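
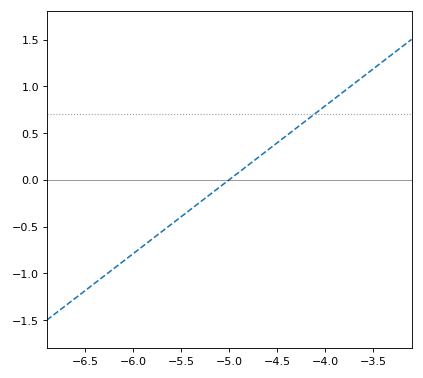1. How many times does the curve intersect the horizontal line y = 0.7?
1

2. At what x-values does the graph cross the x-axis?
-5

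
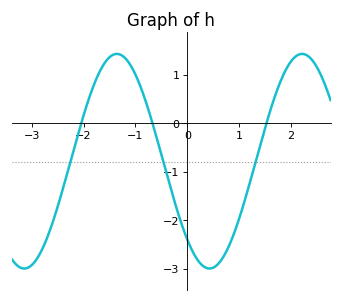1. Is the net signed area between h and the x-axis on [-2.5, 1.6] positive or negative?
negative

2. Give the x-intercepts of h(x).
-2, -0.7, 1.5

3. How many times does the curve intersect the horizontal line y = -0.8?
3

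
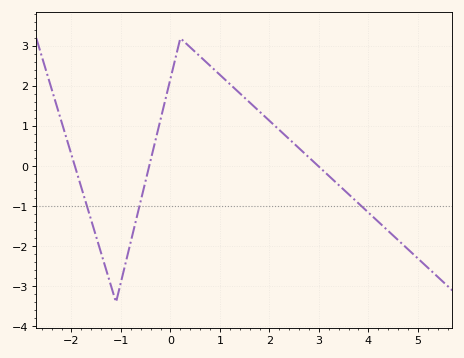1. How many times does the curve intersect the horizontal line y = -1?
3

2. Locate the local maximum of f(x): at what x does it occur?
0.2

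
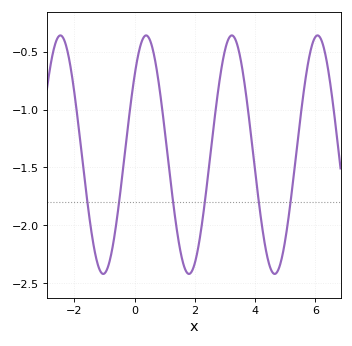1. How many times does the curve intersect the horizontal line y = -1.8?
6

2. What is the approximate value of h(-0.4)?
-1.55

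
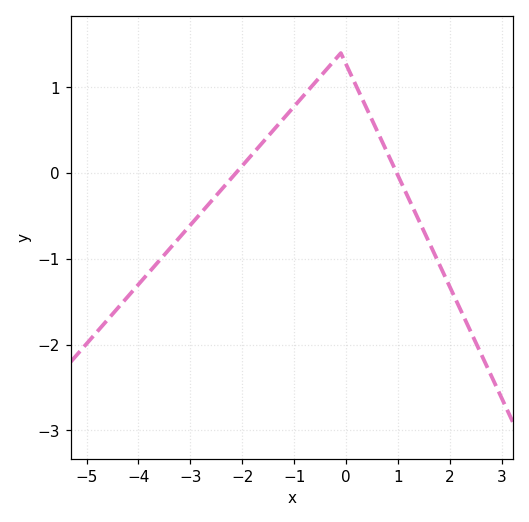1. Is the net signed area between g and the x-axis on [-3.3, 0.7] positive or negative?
positive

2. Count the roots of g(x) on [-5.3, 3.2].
2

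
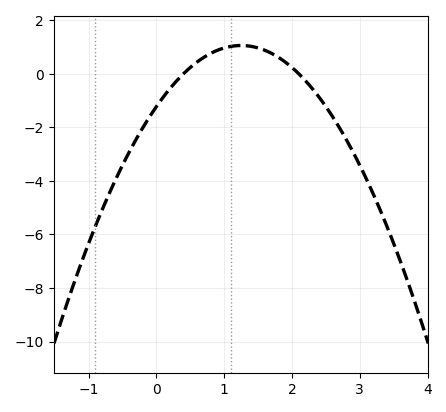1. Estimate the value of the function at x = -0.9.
-5.6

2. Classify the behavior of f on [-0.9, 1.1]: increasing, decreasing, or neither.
increasing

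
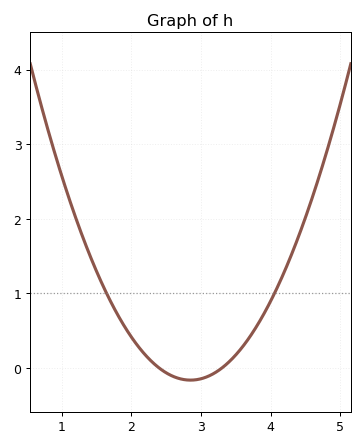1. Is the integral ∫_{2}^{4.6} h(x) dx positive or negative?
positive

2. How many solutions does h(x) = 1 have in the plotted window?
2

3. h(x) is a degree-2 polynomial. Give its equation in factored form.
y = 0.8(x - 2.4)(x - 3.3)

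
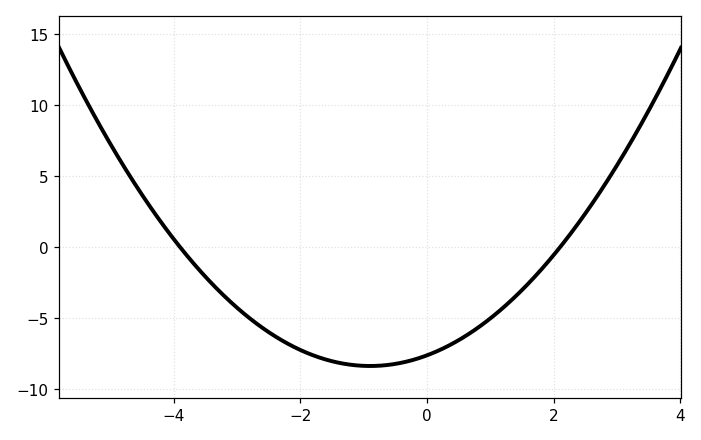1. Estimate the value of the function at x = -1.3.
-8.22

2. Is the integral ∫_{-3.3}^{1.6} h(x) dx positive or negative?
negative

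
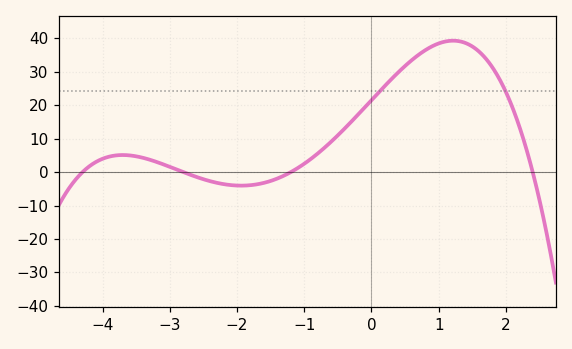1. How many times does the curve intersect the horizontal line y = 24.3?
2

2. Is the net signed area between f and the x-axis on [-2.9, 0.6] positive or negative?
positive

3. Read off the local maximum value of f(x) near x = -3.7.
5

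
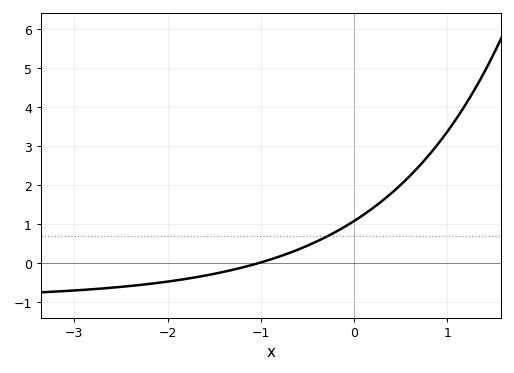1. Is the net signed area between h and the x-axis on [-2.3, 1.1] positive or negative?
positive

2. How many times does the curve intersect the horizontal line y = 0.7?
1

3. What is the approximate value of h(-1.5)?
-0.3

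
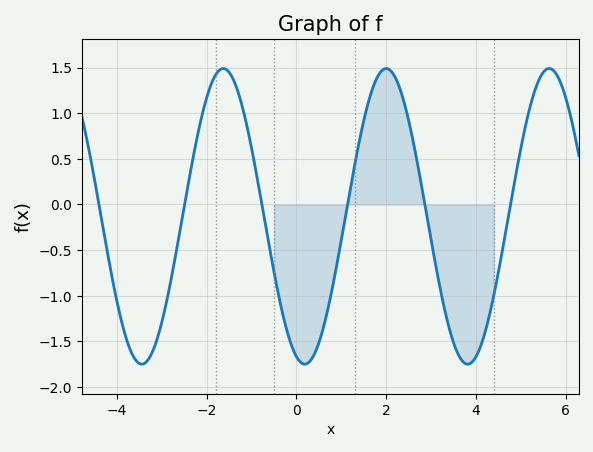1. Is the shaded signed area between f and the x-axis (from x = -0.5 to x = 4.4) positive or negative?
negative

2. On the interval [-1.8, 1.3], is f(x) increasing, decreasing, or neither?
neither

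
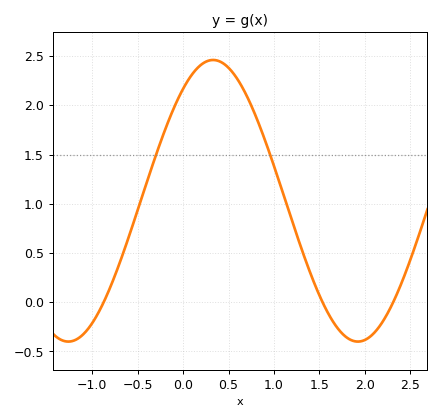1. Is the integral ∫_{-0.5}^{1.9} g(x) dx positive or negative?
positive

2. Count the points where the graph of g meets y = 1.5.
2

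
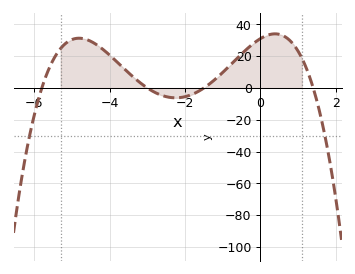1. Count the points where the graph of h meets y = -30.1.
2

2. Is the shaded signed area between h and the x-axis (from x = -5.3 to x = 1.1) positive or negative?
positive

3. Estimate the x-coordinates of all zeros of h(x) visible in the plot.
-5.8, -3, -1.5, 1.4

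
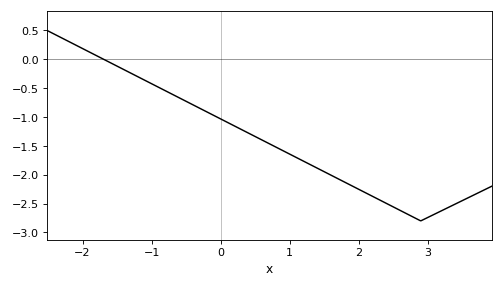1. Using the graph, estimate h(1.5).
-1.95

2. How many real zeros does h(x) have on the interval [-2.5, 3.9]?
1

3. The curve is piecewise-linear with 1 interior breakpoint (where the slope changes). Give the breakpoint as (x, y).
(2.9, -2.8)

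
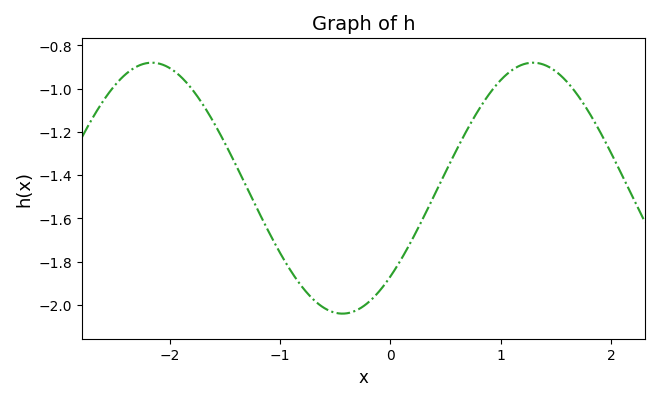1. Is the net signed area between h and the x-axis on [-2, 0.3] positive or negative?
negative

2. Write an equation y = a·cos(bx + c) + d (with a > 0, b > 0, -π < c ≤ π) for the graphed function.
y = 0.58cos(1.8x - 2.4) - 1.46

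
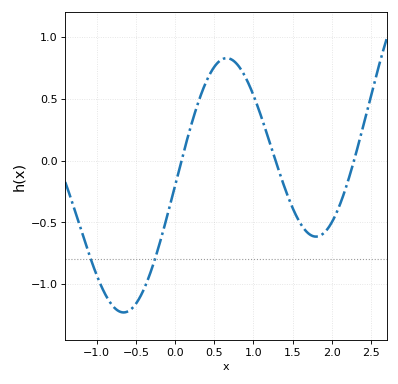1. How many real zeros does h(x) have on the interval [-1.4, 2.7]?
3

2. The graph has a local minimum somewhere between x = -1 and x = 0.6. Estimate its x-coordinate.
-0.7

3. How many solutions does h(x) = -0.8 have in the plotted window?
2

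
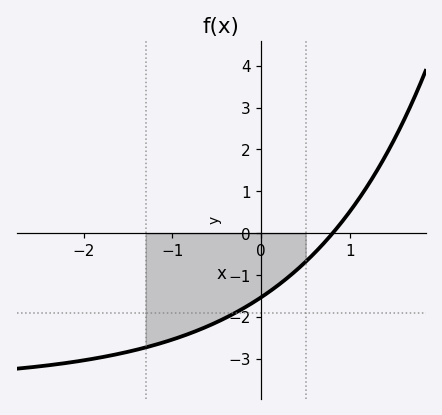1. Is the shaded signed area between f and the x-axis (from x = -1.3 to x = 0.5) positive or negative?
negative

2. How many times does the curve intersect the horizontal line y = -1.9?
1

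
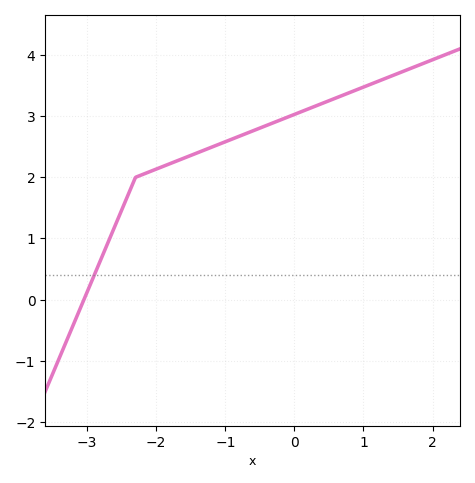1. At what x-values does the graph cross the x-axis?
-3.05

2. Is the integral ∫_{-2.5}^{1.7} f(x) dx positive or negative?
positive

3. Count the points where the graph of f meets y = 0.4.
1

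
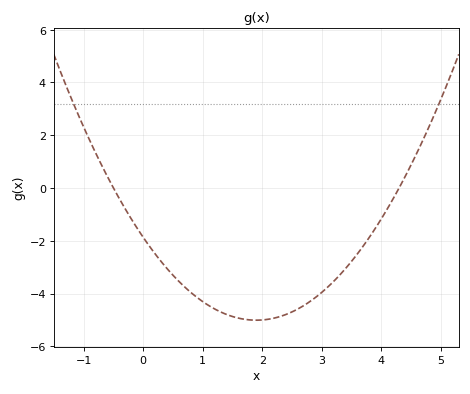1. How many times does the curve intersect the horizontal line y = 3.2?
2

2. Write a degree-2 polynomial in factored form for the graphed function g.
y = 0.87(x + 0.5)(x - 4.3)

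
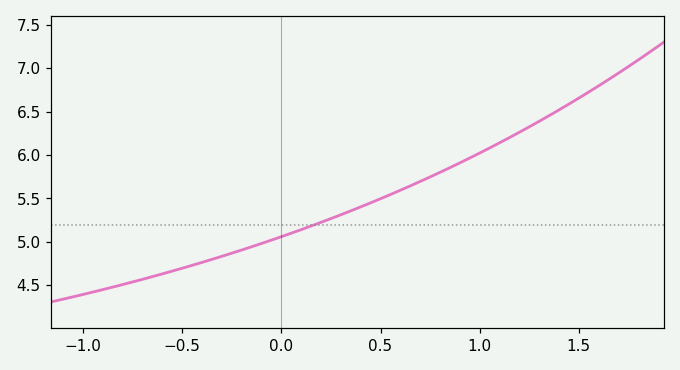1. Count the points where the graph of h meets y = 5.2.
1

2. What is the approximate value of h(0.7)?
5.7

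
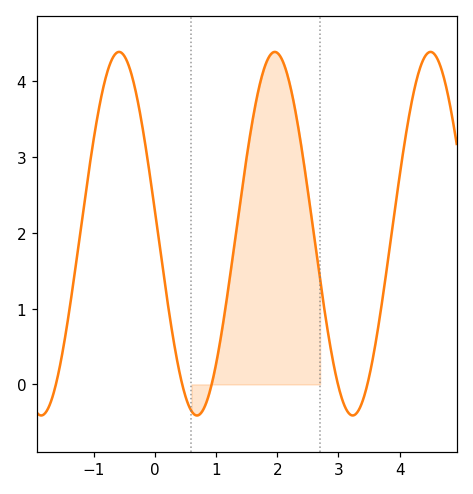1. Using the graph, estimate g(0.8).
-0.3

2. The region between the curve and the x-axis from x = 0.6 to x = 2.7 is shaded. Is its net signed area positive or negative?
positive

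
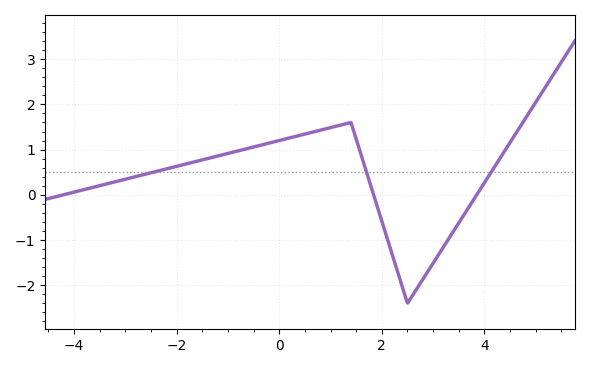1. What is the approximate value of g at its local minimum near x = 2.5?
-2.4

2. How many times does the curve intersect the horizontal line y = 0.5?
3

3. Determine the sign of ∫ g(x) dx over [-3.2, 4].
positive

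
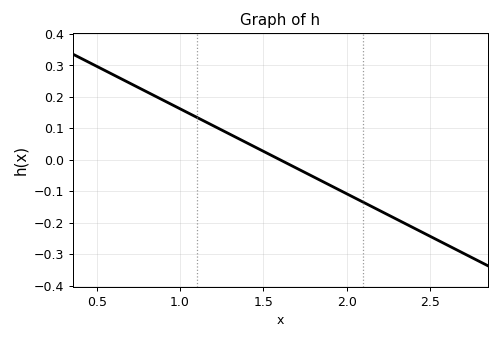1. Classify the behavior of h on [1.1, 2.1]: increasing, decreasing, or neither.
decreasing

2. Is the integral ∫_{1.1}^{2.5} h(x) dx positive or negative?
negative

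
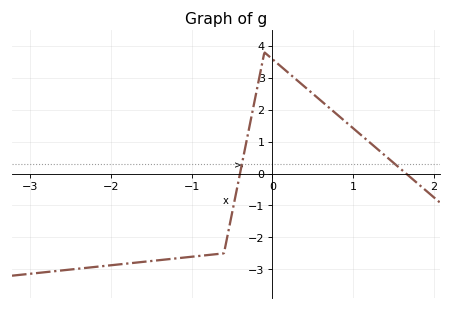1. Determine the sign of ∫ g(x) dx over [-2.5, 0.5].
negative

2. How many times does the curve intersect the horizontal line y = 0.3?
2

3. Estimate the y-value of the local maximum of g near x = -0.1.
3.8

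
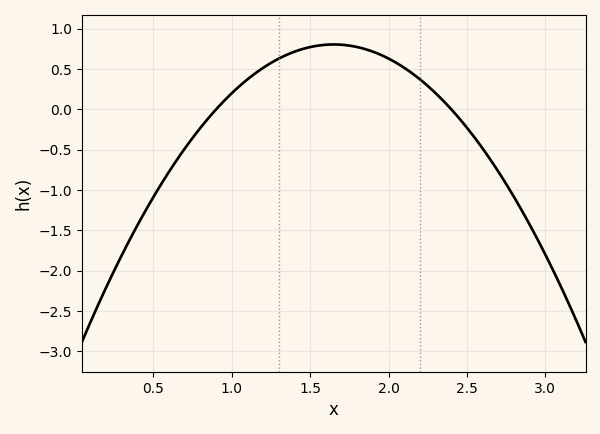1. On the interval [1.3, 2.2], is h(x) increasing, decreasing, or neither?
neither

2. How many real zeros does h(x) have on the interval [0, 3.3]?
2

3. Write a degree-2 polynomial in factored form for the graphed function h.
y = -1.43(x - 0.9)(x - 2.4)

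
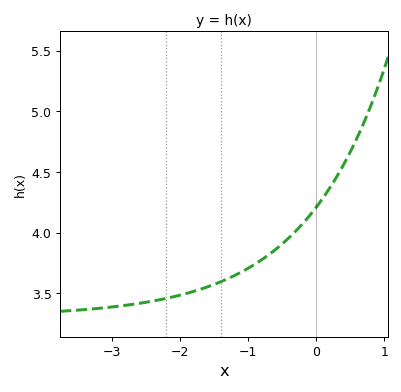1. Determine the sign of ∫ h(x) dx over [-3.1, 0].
positive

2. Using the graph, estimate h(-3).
3.39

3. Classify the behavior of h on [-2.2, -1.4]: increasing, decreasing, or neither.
increasing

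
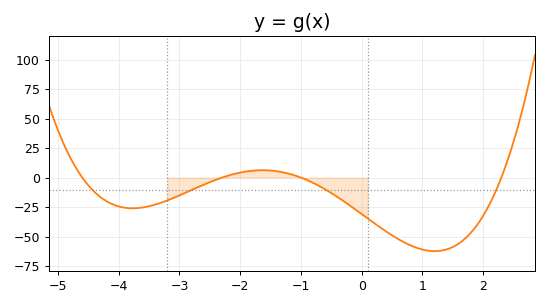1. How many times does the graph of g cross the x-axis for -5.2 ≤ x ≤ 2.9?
4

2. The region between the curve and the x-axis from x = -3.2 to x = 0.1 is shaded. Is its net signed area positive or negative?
negative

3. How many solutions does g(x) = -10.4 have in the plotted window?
4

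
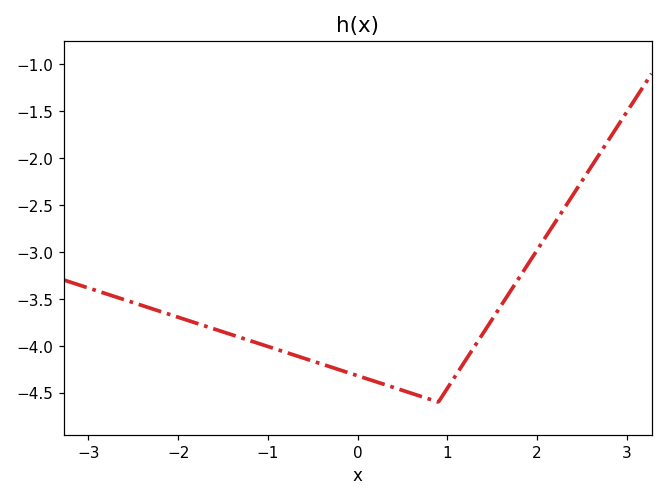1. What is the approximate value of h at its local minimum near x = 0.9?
-4.6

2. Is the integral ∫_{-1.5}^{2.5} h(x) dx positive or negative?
negative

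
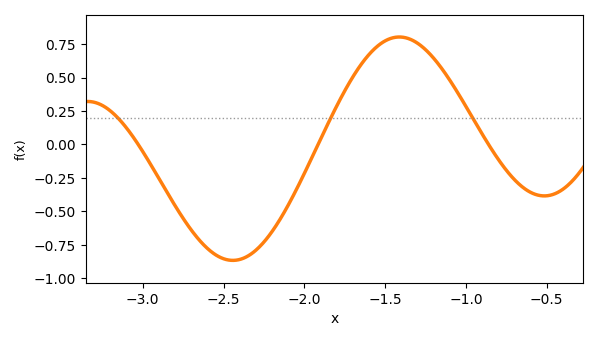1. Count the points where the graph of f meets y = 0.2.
3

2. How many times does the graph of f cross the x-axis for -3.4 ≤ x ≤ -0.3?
3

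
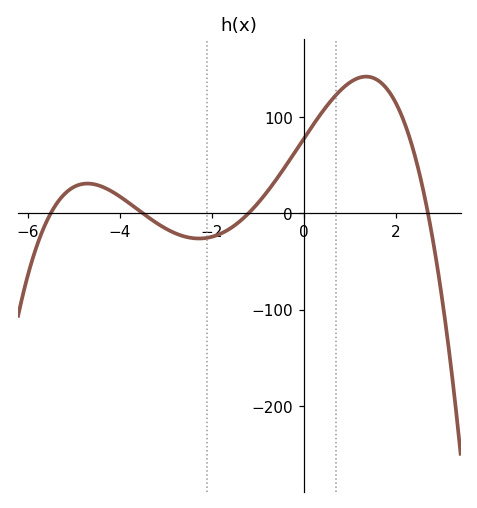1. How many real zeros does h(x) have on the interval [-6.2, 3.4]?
4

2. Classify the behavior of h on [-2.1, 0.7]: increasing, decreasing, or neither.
increasing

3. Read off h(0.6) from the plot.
120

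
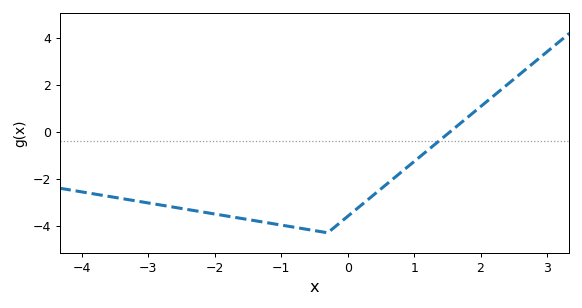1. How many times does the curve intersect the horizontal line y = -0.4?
1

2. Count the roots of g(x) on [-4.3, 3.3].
1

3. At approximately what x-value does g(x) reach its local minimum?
-0.4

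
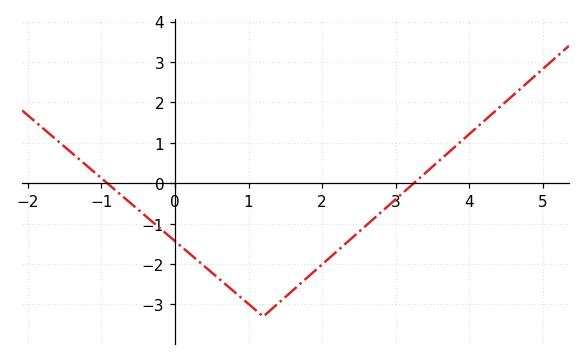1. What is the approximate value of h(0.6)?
-2.4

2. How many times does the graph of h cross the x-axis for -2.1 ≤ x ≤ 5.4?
2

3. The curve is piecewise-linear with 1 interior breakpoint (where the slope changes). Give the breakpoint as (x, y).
(1.2, -3.3)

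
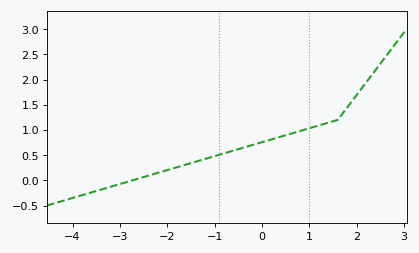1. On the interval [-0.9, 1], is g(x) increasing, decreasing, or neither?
increasing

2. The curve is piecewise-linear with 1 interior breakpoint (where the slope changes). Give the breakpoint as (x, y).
(1.6, 1.2)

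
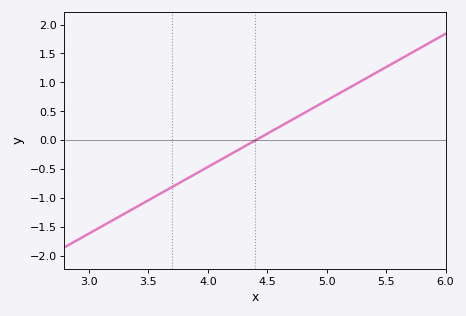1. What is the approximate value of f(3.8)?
-0.69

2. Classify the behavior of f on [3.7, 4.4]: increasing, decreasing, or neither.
increasing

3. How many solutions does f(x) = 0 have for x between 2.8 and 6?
1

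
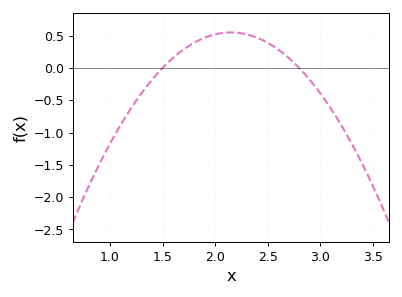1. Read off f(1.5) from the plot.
0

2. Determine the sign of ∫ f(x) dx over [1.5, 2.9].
positive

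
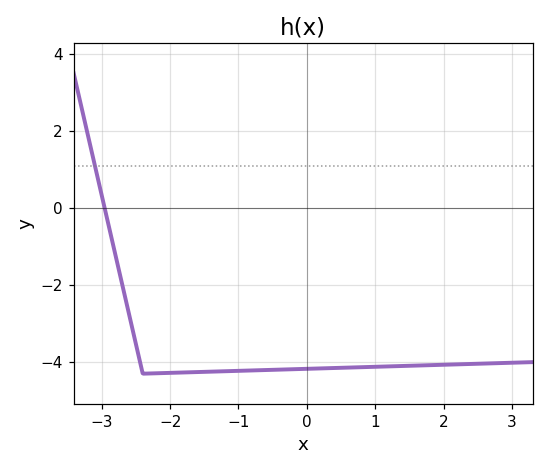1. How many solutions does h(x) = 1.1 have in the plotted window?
1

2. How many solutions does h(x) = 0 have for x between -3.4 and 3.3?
1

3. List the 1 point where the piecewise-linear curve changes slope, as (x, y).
(-2.4, -4.3)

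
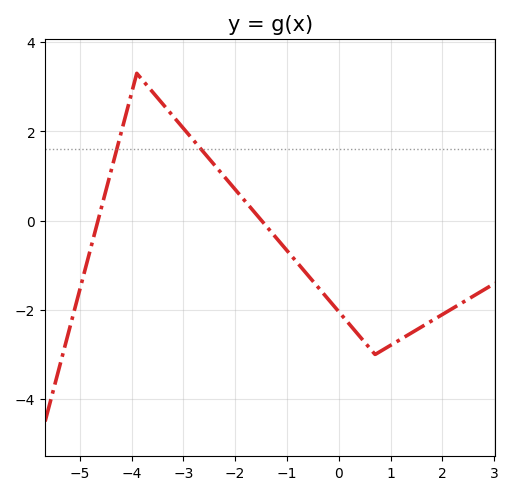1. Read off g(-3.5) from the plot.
2.75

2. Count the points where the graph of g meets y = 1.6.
2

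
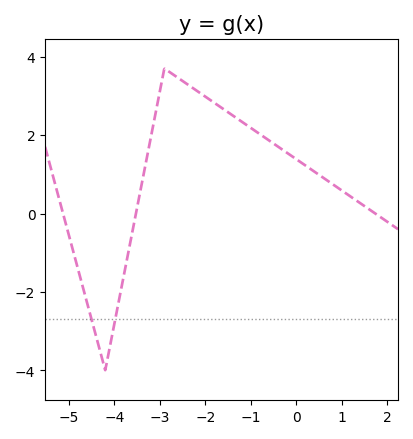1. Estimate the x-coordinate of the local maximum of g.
-2.8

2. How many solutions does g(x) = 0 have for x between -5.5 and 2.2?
3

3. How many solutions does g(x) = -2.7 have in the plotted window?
2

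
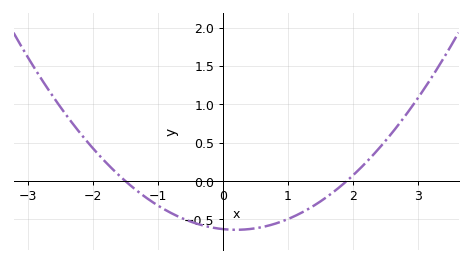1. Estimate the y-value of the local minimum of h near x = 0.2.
-0.65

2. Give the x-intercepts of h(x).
-1.5, 1.9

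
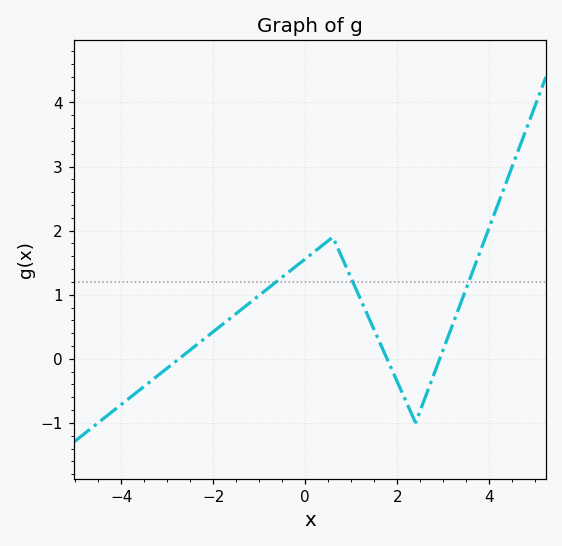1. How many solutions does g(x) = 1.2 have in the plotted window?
3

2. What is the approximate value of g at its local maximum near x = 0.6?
1.9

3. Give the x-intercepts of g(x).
-2.75, 1.78, 2.93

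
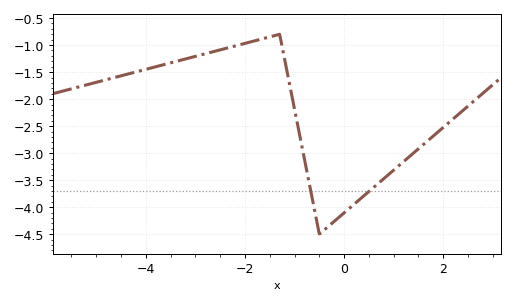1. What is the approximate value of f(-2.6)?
-1.1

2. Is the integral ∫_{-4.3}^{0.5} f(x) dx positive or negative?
negative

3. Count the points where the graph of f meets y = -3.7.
2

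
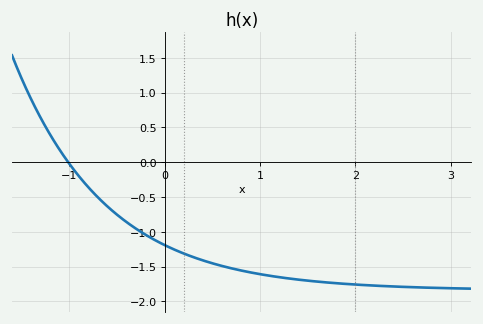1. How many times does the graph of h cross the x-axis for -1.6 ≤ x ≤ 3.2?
1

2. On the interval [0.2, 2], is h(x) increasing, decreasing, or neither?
decreasing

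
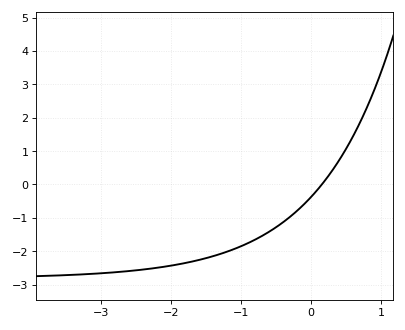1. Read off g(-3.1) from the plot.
-2.7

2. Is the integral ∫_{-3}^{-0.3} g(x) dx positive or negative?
negative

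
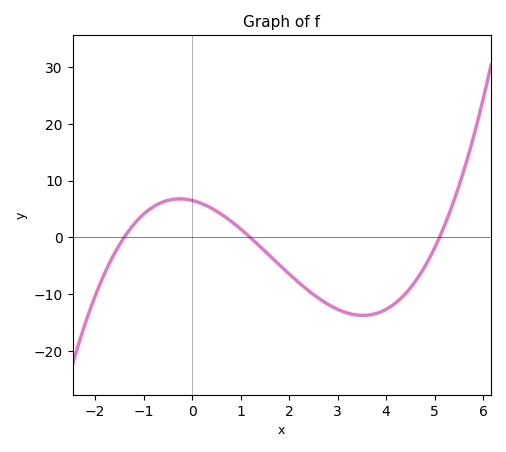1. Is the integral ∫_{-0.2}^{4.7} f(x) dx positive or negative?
negative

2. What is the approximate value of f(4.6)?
-8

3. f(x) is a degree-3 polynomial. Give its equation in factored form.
y = 0.76(x + 1.4)(x - 1.2)(x - 5.1)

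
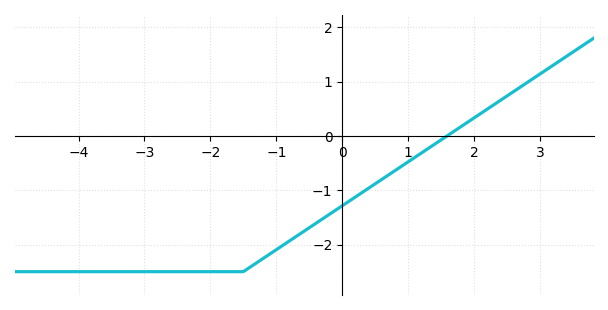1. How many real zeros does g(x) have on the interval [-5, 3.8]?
1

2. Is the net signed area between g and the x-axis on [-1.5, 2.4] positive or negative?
negative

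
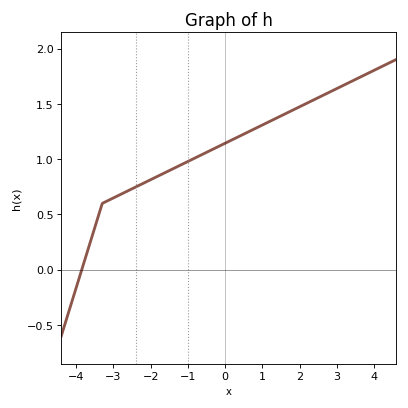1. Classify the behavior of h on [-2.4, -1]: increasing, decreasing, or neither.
increasing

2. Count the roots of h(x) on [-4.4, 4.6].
1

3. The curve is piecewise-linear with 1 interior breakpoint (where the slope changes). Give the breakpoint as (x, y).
(-3.3, 0.6)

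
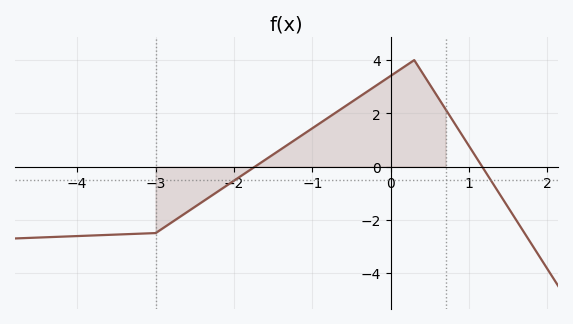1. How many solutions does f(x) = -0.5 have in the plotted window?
2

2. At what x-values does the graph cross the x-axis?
-1.73, 1.17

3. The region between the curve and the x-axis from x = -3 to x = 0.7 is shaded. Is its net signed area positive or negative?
positive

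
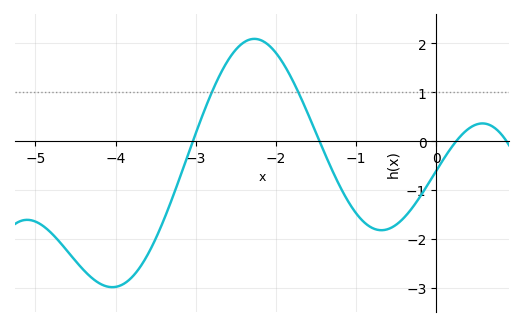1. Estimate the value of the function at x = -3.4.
-1.6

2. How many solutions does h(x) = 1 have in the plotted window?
2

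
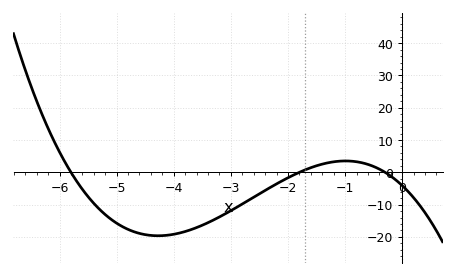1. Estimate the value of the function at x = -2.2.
-3.58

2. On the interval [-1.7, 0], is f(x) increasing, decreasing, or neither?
neither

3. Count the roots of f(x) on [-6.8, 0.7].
3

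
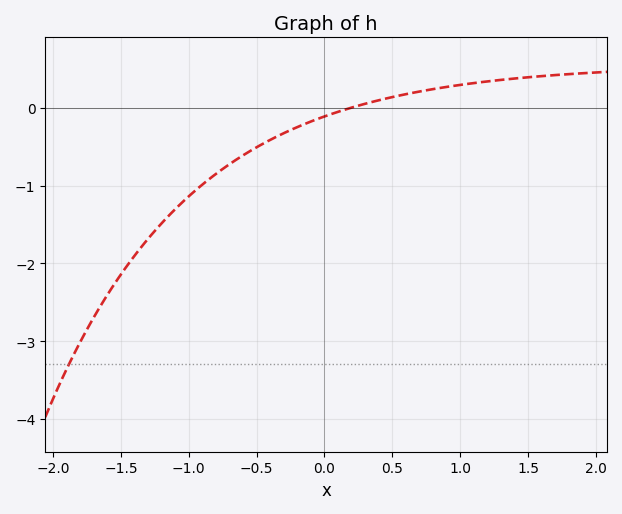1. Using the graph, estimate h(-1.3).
-1.7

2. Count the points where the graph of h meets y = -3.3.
1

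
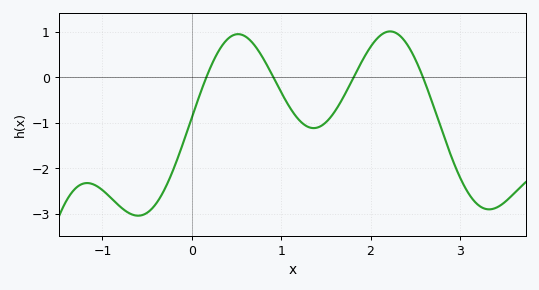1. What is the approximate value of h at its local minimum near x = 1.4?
-1.1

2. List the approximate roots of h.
0.2, 0.9, 1.8, 2.6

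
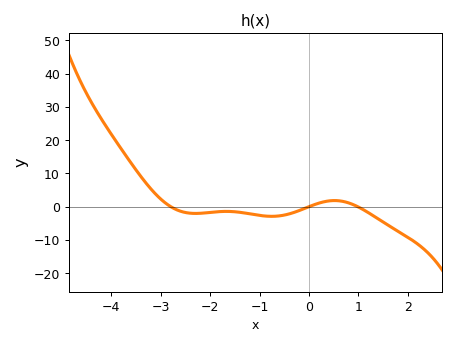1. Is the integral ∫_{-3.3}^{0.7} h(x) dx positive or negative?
negative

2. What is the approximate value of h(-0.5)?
-3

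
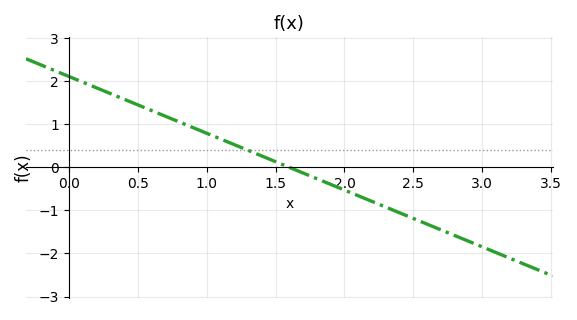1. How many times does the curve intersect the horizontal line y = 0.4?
1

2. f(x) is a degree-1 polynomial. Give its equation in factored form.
y = -1.32(x - 1.6)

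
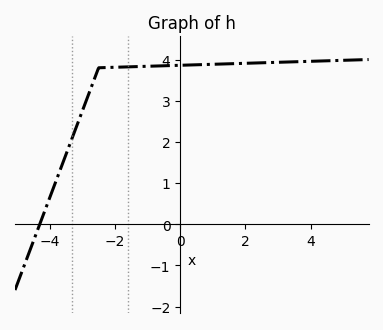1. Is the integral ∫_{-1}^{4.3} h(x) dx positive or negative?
positive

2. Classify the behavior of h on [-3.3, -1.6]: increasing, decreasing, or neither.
increasing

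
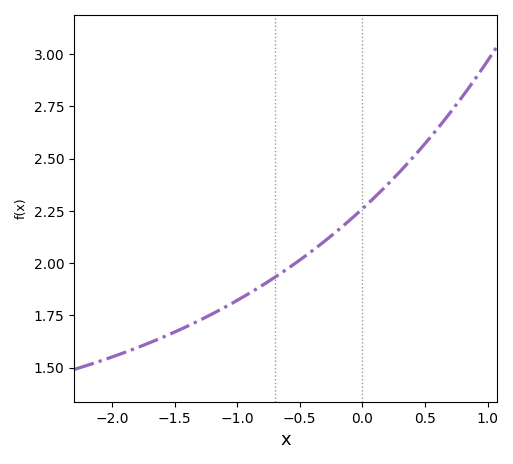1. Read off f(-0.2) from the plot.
2.16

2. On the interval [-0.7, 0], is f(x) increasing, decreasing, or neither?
increasing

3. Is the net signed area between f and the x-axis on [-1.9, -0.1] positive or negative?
positive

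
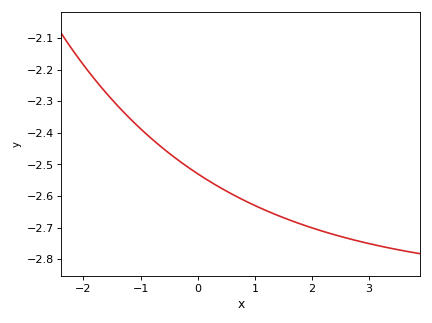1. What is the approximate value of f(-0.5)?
-2.46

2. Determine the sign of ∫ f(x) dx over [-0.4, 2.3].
negative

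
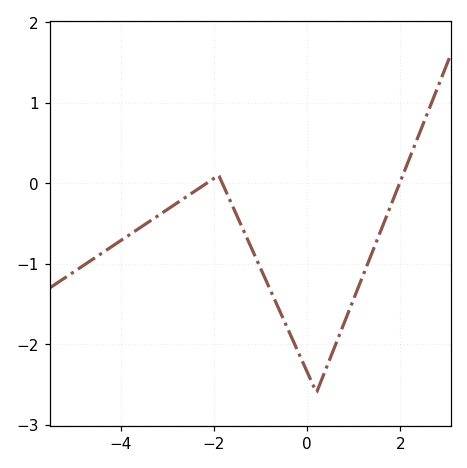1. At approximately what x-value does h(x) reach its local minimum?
0.2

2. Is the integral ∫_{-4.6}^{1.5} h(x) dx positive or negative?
negative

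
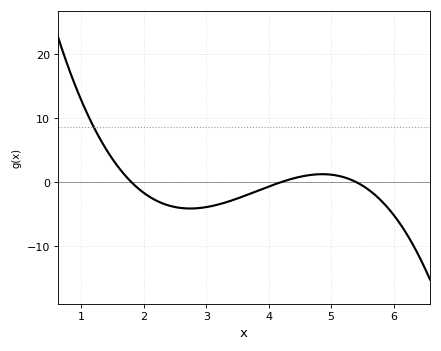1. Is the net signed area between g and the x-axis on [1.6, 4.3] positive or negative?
negative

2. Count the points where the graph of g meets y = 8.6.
1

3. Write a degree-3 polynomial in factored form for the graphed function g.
y = -1.13(x - 1.8)(x - 4.2)(x - 5.4)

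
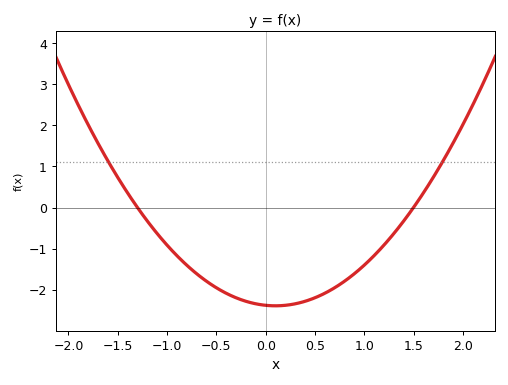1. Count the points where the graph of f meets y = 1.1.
2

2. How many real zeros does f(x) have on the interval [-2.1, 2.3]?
2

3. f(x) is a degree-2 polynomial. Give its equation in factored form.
y = 1.22(x + 1.3)(x - 1.5)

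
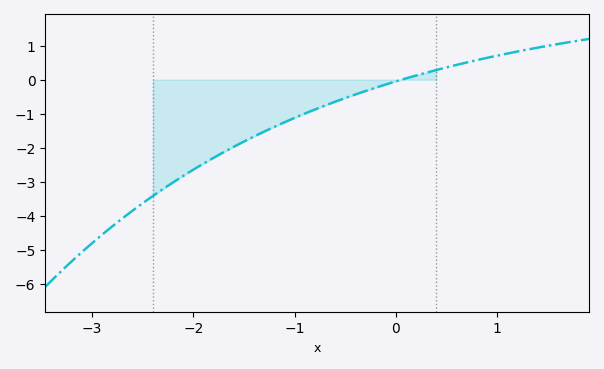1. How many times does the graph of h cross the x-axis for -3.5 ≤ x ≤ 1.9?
1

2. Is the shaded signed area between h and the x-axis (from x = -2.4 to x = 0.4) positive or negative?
negative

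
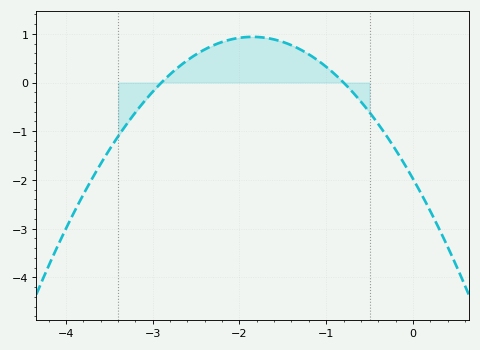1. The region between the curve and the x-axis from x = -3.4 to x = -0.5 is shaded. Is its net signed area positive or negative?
positive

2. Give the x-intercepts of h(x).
-2.9, -0.8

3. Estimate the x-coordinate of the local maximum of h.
-1.8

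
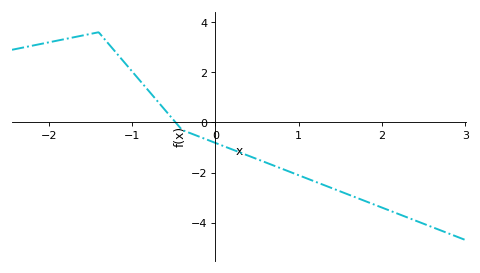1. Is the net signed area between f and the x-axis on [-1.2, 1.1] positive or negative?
negative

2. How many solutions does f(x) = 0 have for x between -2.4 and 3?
1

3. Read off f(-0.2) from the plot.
-0.6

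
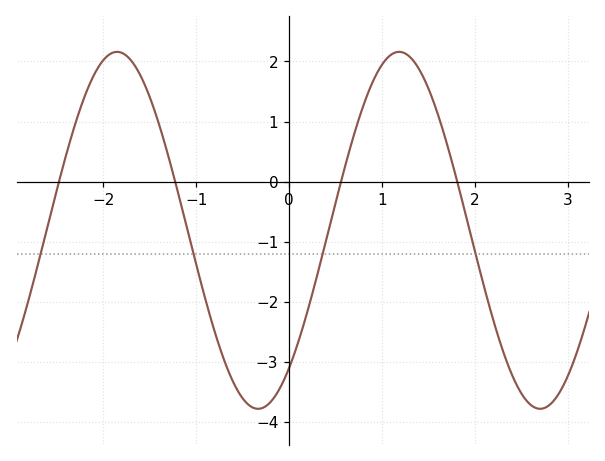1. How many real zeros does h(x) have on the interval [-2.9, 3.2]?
4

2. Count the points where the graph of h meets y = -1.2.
4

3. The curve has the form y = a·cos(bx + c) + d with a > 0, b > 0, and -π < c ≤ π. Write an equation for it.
y = 2.97cos(2.1x - 2.5) - 0.81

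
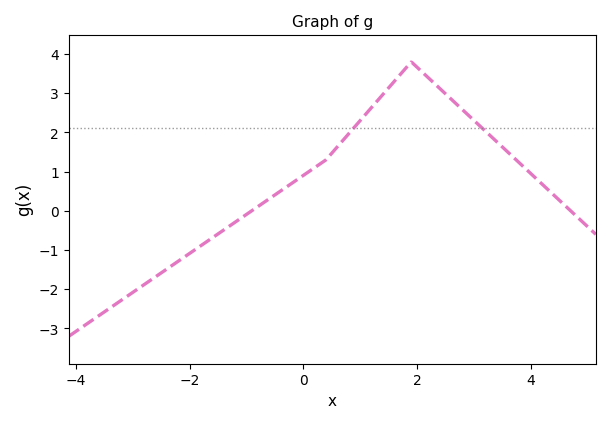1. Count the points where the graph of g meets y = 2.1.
2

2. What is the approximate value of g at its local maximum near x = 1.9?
3.8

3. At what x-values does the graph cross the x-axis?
-0.907, 4.7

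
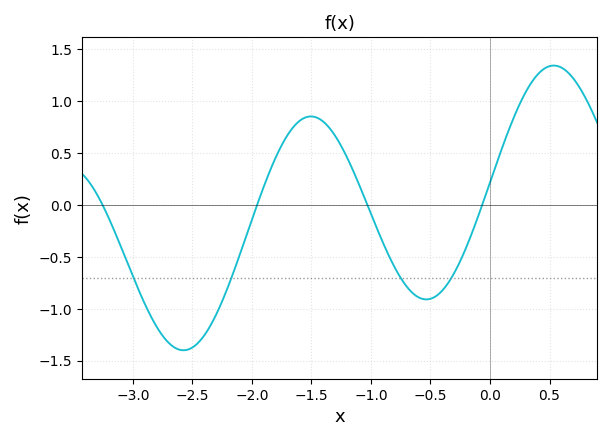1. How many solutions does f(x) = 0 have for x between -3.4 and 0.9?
4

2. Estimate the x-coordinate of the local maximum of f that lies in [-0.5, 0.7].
0.536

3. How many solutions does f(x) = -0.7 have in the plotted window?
4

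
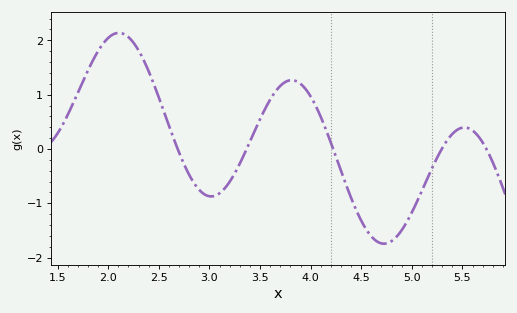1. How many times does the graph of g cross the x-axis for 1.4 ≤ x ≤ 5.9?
5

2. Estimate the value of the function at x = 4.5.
-1.32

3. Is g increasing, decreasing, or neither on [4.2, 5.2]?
neither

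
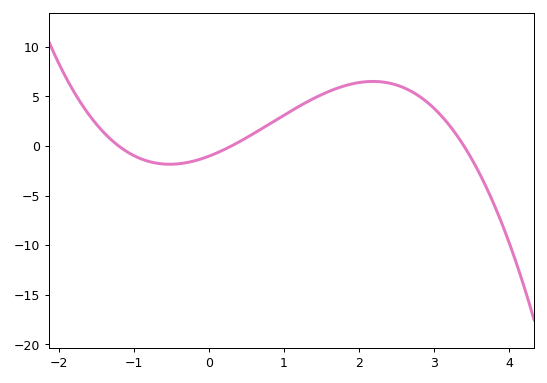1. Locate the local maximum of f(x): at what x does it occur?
2.2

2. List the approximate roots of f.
-1.2, 0.3, 3.4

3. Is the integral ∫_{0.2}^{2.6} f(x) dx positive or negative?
positive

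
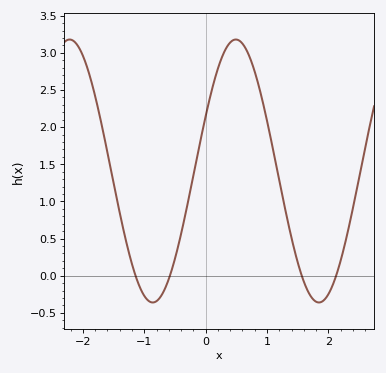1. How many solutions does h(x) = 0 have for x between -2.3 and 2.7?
4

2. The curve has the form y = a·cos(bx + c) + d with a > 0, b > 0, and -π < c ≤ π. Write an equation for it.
y = 1.77cos(2.3x - 1.1) + 1.41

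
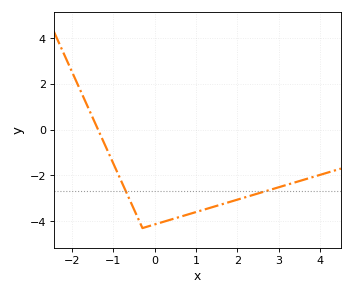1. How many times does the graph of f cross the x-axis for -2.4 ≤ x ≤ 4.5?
1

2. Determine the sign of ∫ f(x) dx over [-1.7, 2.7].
negative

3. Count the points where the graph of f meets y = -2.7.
2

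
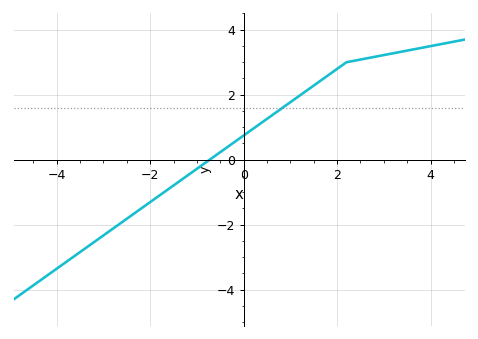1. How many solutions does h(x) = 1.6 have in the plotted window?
1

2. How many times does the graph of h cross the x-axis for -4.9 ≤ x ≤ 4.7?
1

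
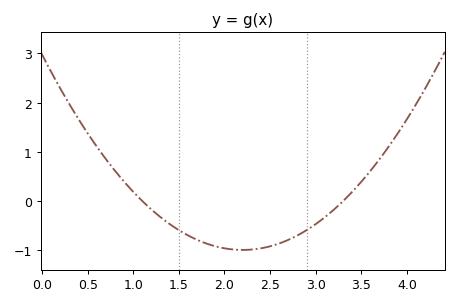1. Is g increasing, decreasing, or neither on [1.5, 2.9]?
neither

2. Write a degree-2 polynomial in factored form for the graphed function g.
y = 0.82(x - 1.1)(x - 3.3)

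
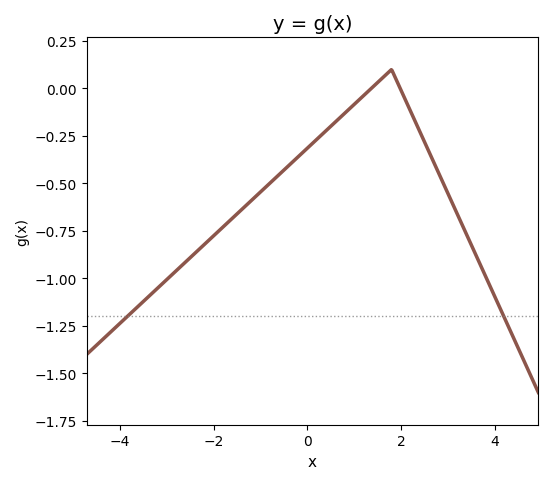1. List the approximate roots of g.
1.37, 1.98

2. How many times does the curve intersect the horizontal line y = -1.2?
2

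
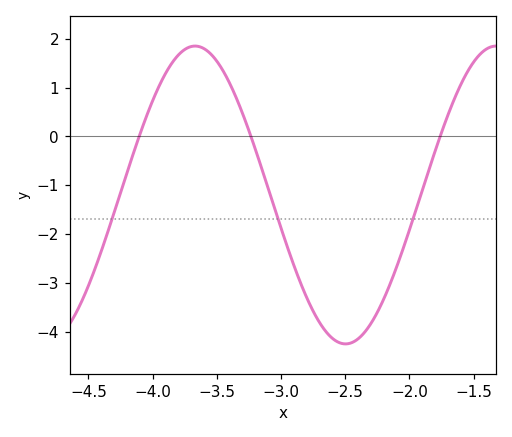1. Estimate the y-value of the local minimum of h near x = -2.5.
-4.2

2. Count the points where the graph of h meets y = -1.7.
3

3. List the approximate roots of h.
-4.1, -3.25, -1.75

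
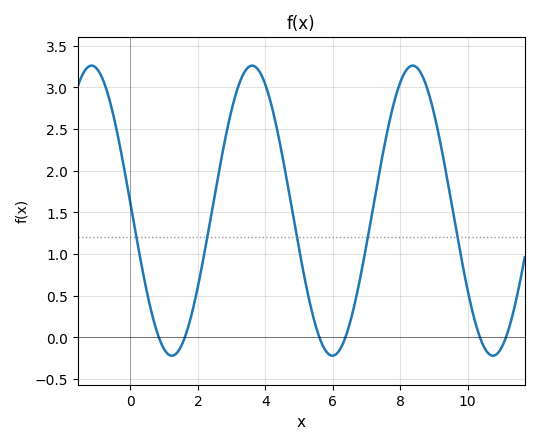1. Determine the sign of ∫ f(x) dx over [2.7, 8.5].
positive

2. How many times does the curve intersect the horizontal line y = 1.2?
5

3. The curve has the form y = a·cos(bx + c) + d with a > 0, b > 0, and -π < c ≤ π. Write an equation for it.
y = 1.74cos(1.32x + 1.52) + 1.52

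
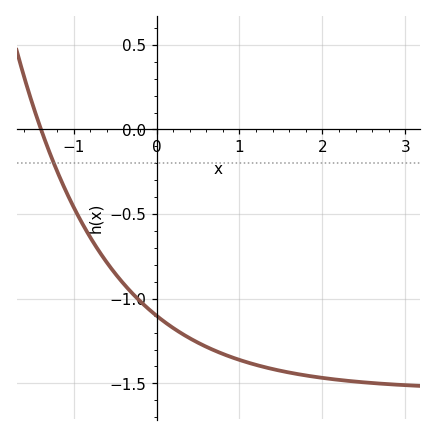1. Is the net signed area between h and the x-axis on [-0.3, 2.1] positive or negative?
negative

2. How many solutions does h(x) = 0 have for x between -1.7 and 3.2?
1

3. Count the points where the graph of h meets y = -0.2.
1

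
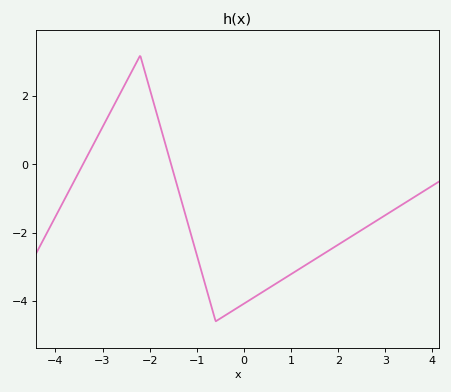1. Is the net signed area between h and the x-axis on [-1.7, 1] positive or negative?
negative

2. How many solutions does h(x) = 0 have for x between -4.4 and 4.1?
2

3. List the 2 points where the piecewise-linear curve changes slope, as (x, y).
(-2.2, 3.2); (-0.6, -4.6)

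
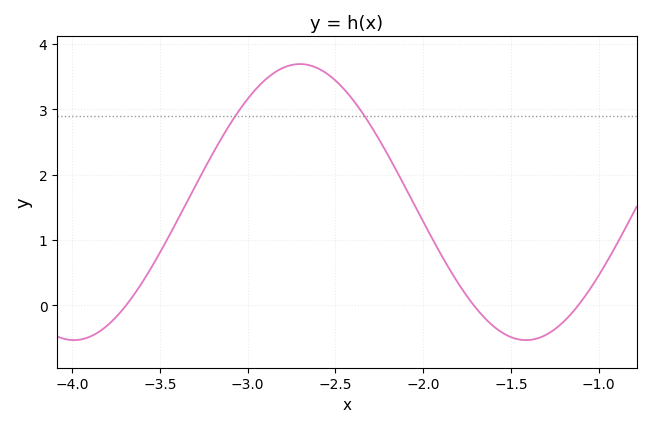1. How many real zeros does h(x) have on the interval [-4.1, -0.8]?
3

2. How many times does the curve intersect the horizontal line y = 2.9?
2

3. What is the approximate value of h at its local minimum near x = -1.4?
-0.5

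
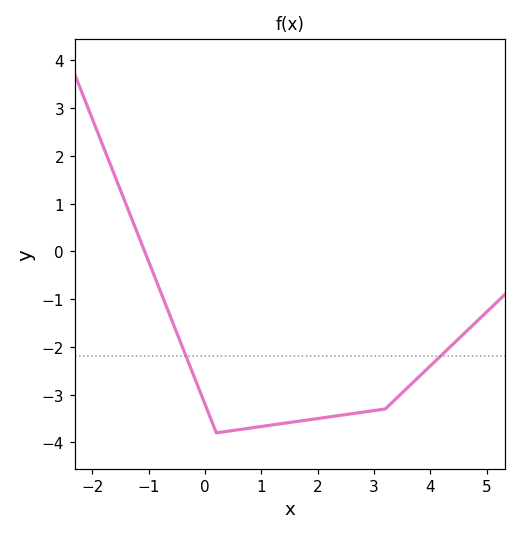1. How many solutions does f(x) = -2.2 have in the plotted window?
2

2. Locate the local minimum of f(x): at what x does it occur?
0.201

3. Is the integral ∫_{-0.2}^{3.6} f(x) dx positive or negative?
negative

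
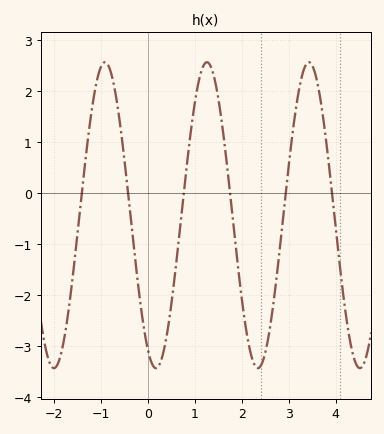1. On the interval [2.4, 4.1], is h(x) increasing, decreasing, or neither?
neither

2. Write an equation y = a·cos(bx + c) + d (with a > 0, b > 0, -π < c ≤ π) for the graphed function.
y = 3cos(2.89x + 2.65) - 0.43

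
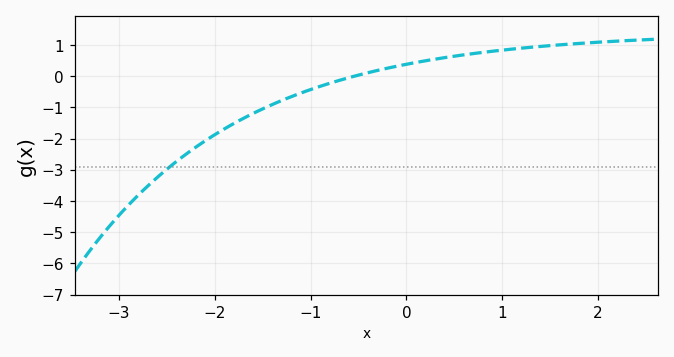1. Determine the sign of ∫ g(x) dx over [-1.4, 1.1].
positive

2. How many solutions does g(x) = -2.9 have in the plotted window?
1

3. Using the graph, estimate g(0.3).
0.544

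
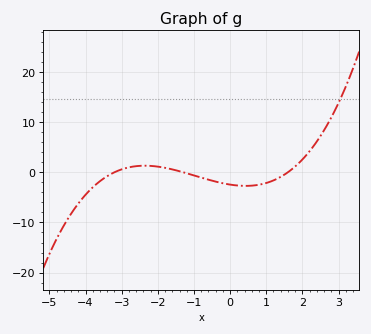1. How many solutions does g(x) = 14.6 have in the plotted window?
1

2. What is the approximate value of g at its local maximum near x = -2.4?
1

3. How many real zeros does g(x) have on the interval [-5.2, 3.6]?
3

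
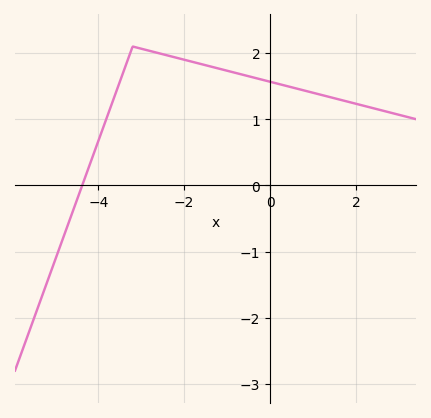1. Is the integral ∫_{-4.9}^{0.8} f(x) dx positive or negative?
positive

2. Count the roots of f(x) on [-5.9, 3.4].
1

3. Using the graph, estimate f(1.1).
1.38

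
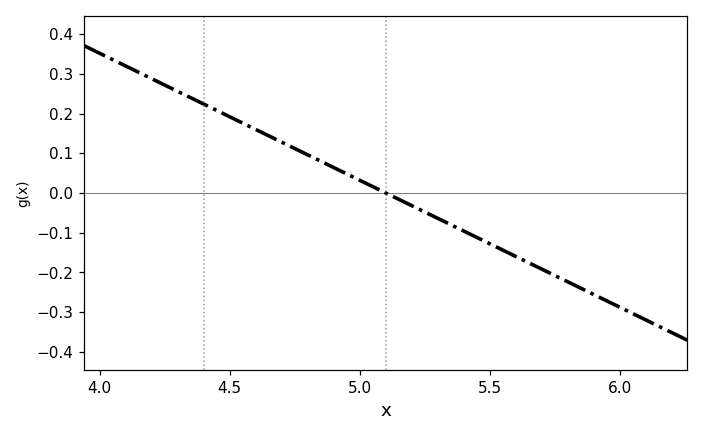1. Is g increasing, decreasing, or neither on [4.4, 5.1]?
decreasing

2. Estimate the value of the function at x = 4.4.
0.224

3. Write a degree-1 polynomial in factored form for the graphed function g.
y = -0.32(x - 5.1)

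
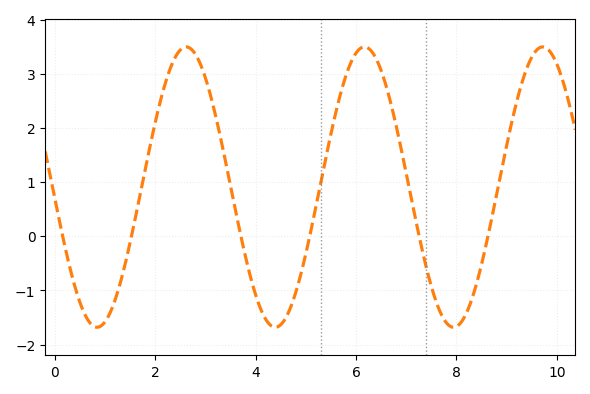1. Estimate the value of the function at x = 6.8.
2.04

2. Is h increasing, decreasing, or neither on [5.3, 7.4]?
neither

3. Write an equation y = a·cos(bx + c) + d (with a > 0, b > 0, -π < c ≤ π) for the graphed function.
y = 2.59cos(1.77x + 1.65) + 0.91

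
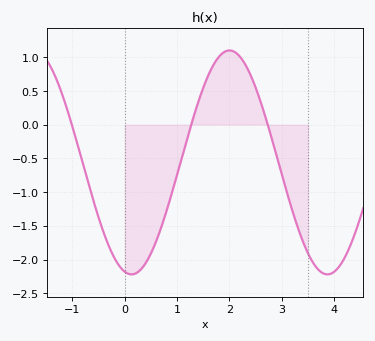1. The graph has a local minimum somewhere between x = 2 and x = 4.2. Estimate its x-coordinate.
3.87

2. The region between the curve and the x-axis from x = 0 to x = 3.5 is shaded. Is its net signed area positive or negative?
negative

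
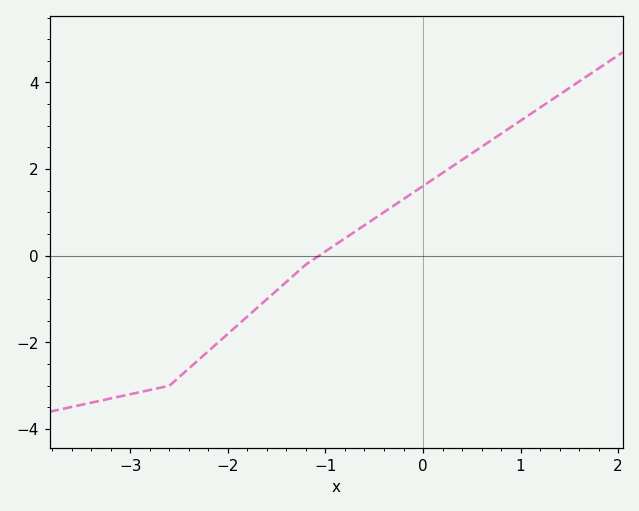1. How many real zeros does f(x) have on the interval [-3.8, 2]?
1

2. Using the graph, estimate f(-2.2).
-2.2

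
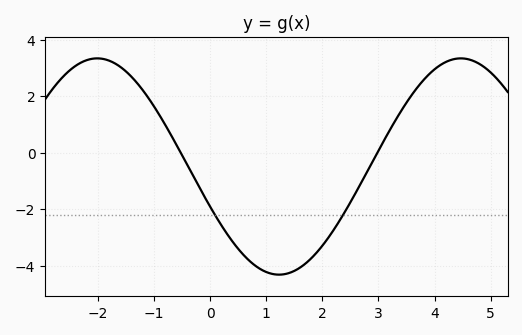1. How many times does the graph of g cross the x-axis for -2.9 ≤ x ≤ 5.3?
2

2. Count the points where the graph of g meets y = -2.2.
2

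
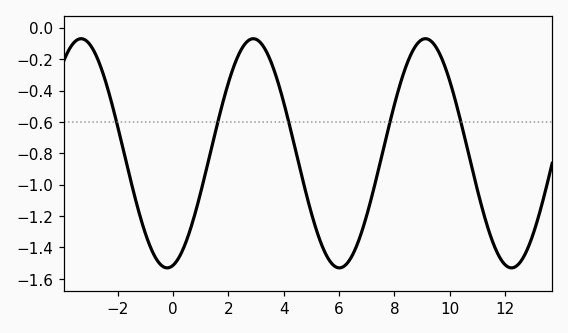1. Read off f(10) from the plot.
-0.34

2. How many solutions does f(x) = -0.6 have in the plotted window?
5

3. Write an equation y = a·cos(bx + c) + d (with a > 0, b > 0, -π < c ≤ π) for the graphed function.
y = 0.73cos(1x - 2.9) - 0.8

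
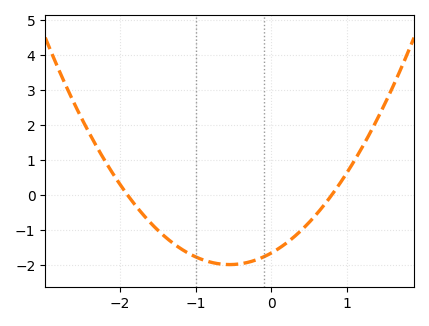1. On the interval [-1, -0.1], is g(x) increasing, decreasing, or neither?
neither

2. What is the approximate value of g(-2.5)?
2.2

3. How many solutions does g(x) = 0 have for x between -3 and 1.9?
2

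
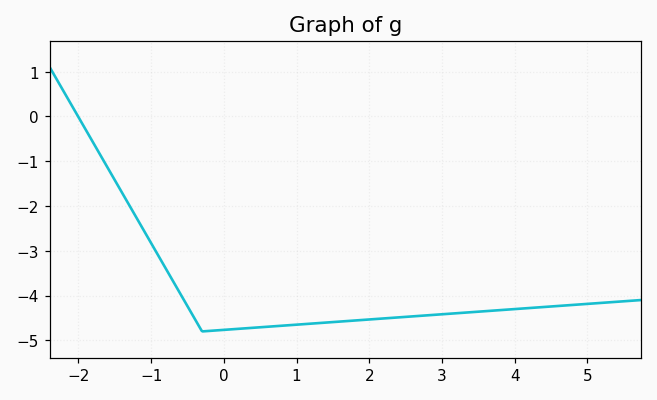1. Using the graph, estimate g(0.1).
-4.8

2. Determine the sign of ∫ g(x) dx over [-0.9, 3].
negative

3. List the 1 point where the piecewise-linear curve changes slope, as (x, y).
(-0.3, -4.8)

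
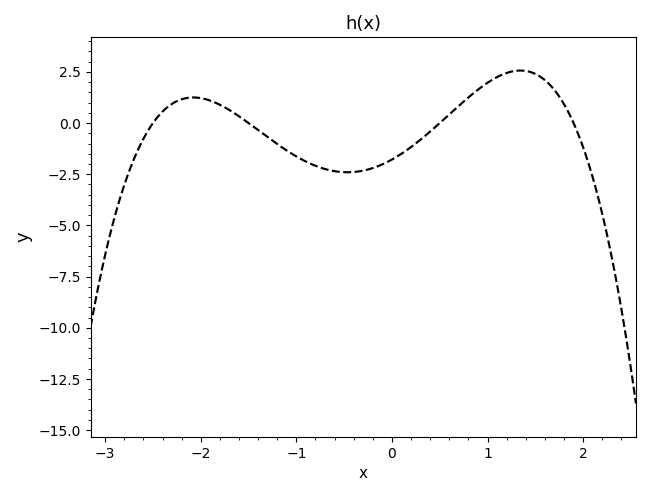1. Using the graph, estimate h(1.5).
2.4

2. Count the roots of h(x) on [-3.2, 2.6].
4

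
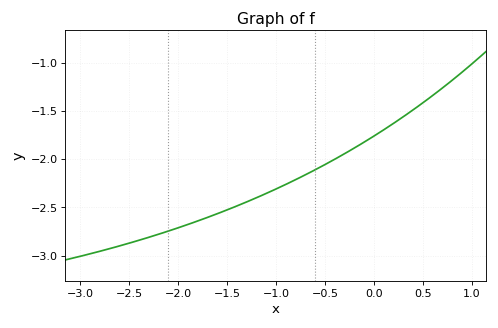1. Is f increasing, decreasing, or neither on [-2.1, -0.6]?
increasing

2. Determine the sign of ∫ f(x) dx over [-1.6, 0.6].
negative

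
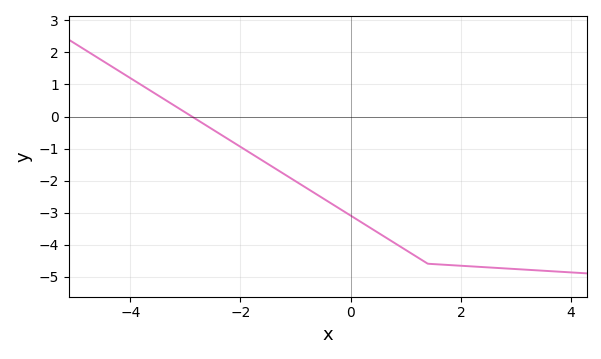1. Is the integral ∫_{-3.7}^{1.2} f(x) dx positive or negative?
negative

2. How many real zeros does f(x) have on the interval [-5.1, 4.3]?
1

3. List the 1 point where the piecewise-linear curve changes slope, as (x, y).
(1.4, -4.6)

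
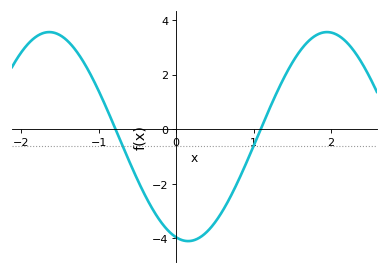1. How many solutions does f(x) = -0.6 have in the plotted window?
2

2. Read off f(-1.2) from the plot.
2.4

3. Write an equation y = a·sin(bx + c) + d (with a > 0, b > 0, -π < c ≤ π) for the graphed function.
y = 3.83sin(1.8x - 1.8) - 0.27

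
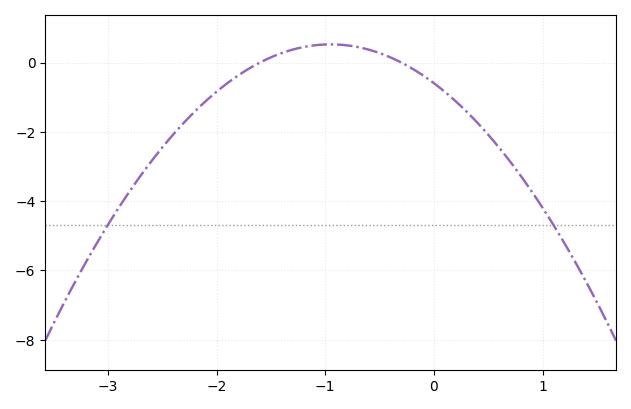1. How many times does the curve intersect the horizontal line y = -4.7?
2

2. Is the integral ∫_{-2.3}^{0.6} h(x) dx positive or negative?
negative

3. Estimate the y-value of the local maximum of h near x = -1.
0.6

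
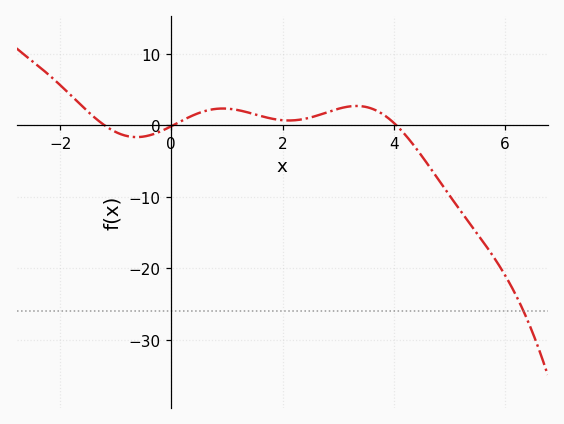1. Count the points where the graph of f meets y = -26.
1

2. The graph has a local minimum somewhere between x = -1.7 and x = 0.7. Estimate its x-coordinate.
-0.625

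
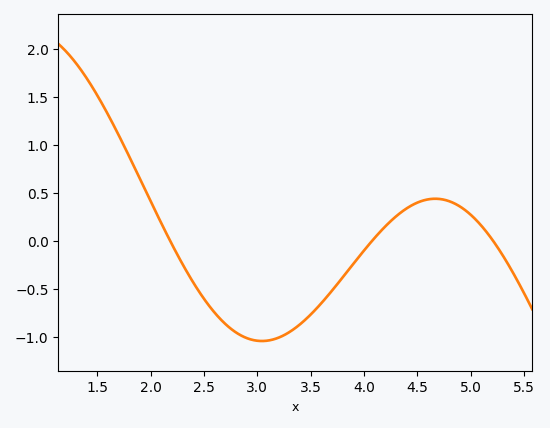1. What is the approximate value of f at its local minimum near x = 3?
-1.05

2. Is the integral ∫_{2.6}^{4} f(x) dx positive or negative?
negative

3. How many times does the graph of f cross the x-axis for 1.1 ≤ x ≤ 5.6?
3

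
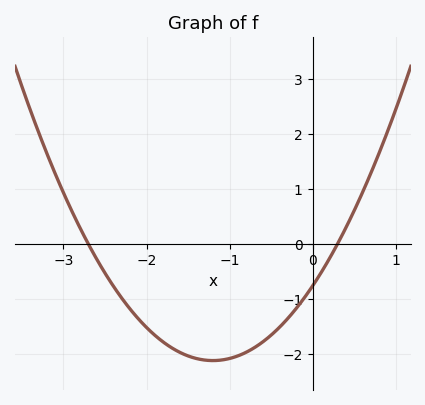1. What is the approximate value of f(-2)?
-1.51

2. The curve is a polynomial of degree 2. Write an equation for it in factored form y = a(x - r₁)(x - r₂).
y = 0.94(x + 2.7)(x - 0.3)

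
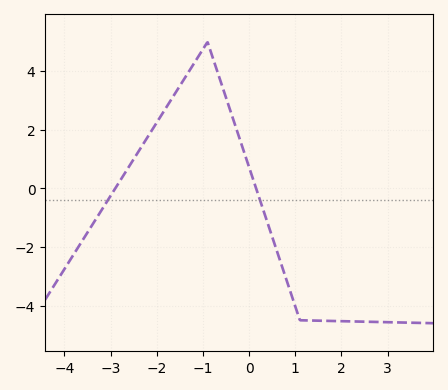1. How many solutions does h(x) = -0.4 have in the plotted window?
2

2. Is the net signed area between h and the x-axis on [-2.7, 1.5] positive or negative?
positive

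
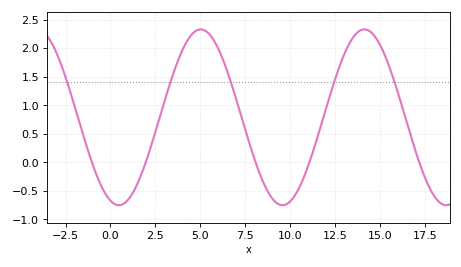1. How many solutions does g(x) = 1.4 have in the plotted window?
5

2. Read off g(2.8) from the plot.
0.85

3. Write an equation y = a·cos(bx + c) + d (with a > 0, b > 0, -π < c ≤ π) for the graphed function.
y = 1.54cos(0.69x + 2.8) + 0.79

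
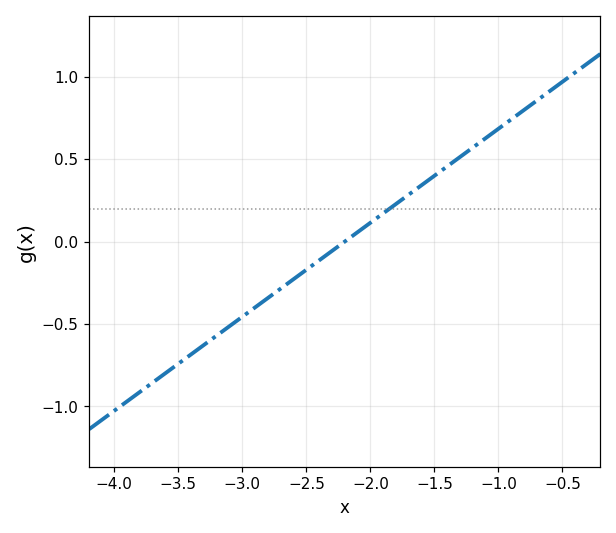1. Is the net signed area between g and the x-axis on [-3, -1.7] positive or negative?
negative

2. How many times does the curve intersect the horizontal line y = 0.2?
1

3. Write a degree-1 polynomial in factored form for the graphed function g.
y = 0.57(x + 2.2)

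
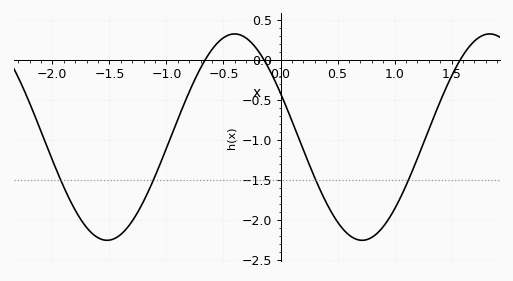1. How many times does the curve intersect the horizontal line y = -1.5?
4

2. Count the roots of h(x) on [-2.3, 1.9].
3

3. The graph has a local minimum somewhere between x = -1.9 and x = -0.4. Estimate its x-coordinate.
-1.5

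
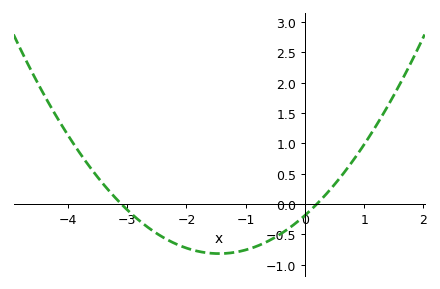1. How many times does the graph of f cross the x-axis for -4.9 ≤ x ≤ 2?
2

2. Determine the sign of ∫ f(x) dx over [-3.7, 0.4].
negative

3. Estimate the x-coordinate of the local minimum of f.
-1.45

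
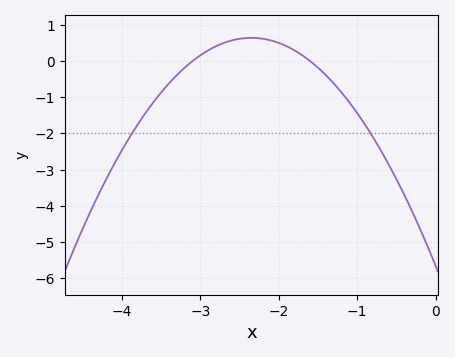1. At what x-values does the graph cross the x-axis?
-3.1, -1.6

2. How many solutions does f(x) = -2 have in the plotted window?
2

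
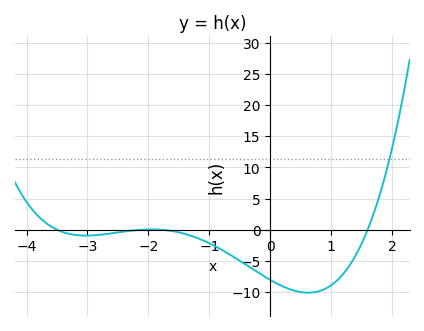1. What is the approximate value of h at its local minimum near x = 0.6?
-10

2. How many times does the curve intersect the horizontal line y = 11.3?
1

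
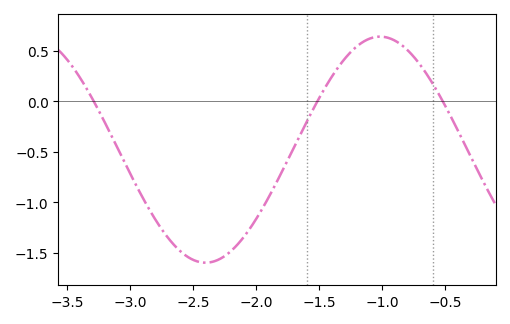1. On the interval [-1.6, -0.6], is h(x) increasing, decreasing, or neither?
neither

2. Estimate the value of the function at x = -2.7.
-1.35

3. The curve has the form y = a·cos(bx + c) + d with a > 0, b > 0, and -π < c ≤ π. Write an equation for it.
y = 1.12cos(2.27x + 2.31) - 0.48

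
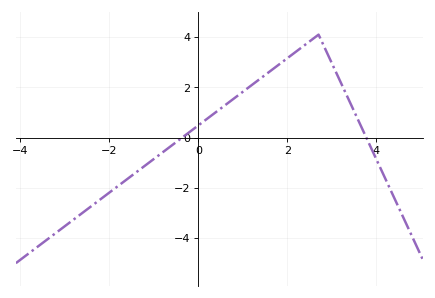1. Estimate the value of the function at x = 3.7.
0.272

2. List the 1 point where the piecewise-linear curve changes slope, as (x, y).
(2.7, 4.1)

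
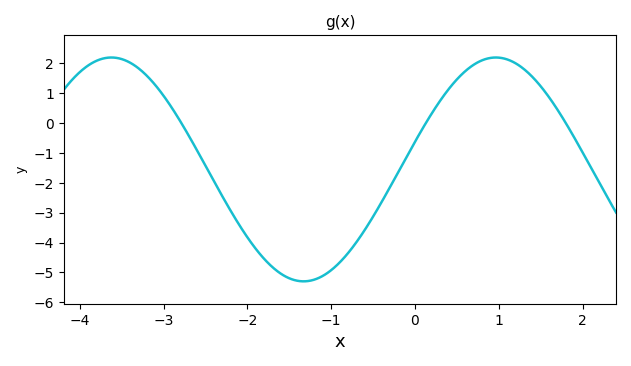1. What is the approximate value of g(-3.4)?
2.03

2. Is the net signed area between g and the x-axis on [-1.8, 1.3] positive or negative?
negative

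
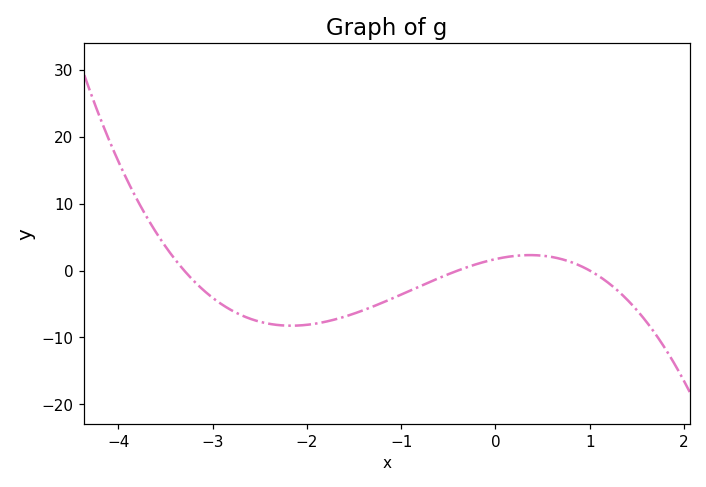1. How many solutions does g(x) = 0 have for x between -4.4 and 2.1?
3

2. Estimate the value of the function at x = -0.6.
-1.12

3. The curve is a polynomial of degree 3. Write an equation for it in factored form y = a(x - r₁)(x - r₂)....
y = -1.3(x + 3.3)(x + 0.4)(x - 1)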